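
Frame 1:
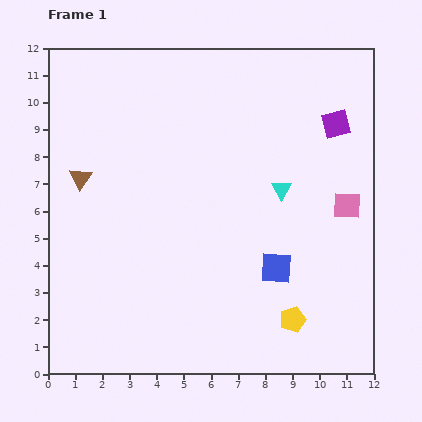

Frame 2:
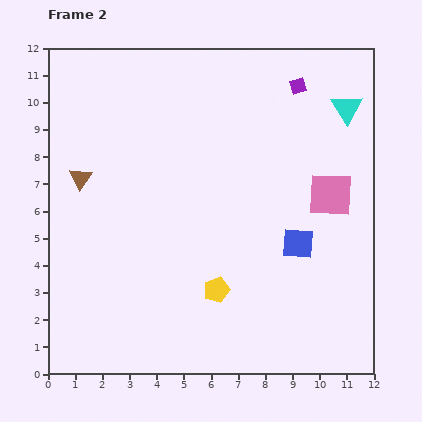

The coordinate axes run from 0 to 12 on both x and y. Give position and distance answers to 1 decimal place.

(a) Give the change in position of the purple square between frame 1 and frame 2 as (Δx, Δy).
(-1.4, 1.4)

The purple square was at (10.6, 9.2) in frame 1 and (9.2, 10.6) in frame 2.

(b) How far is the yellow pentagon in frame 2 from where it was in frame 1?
3.0

The yellow pentagon moved from (9.0, 2.0) to (6.2, 3.1), a distance of √(2.8² + 1.1²) ≈ 3.0.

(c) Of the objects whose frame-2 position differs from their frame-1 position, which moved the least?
the pink square

(moved 0.7)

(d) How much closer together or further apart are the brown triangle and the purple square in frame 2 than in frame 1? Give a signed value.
-0.9

Distance in frame 1: 9.6. Distance in frame 2: 8.7.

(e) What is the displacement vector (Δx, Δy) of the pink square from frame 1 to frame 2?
(-0.6, 0.4)

The pink square was at (11.0, 6.2) in frame 1 and (10.4, 6.6) in frame 2.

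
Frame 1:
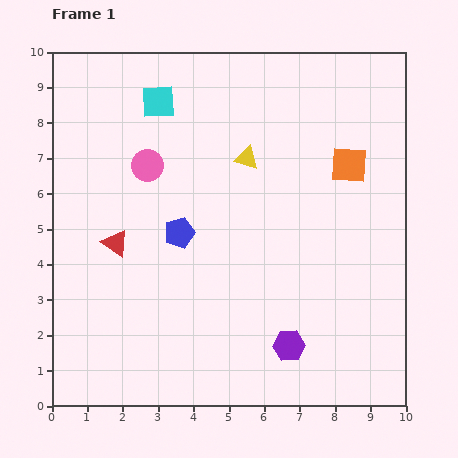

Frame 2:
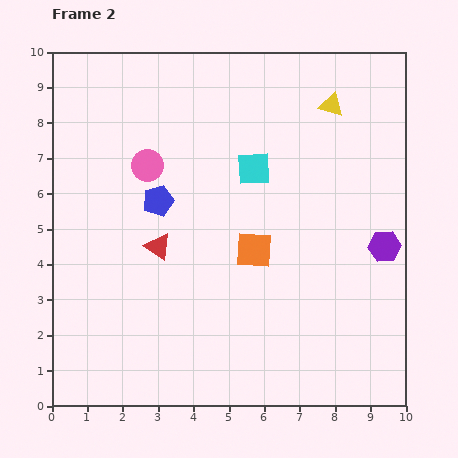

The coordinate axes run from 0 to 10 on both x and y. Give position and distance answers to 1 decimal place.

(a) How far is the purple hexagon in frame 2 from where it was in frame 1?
3.9

The purple hexagon moved from (6.7, 1.7) to (9.4, 4.5), a distance of √(2.7² + 2.8²) ≈ 3.9.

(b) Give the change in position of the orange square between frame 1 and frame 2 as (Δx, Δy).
(-2.7, -2.4)

The orange square was at (8.4, 6.8) in frame 1 and (5.7, 4.4) in frame 2.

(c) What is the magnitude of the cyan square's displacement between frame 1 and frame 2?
3.3

The cyan square moved from (3.0, 8.6) to (5.7, 6.7), a distance of √(2.7² + 1.9²) ≈ 3.3.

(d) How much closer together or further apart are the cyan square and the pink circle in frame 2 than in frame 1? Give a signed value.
+1.2

Distance in frame 1: 1.8. Distance in frame 2: 3.0.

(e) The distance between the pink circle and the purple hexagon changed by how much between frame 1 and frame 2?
+0.6

Distance in frame 1: 6.5. Distance in frame 2: 7.1.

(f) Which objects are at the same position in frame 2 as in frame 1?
the pink circle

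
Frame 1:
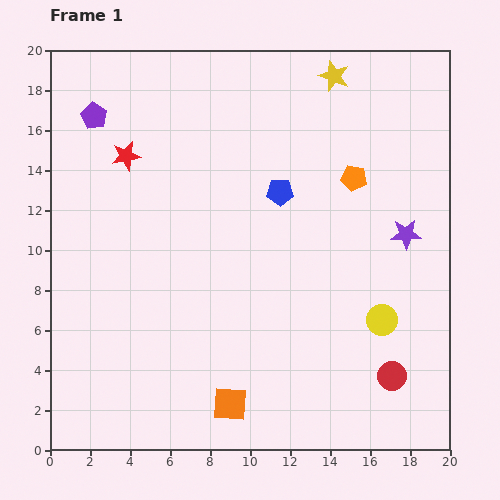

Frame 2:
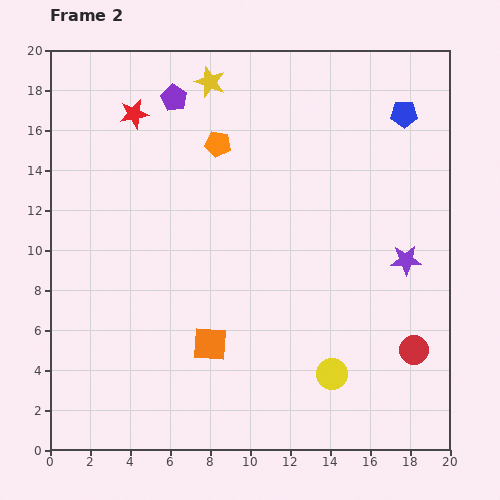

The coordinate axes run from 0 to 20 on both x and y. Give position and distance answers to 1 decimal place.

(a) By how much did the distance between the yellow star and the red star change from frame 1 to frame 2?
-7.0

Distance in frame 1: 11.1. Distance in frame 2: 4.1.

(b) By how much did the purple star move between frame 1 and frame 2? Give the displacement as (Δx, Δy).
(0.0, -1.3)

The purple star was at (17.8, 10.8) in frame 1 and (17.8, 9.5) in frame 2.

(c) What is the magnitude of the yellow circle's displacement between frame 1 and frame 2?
3.7

The yellow circle moved from (16.6, 6.5) to (14.1, 3.8), a distance of √(2.5² + 2.7²) ≈ 3.7.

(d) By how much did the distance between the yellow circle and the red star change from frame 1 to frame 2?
+1.1

Distance in frame 1: 15.2. Distance in frame 2: 16.3.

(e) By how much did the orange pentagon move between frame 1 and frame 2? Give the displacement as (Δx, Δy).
(-6.8, 1.7)

The orange pentagon was at (15.2, 13.6) in frame 1 and (8.4, 15.3) in frame 2.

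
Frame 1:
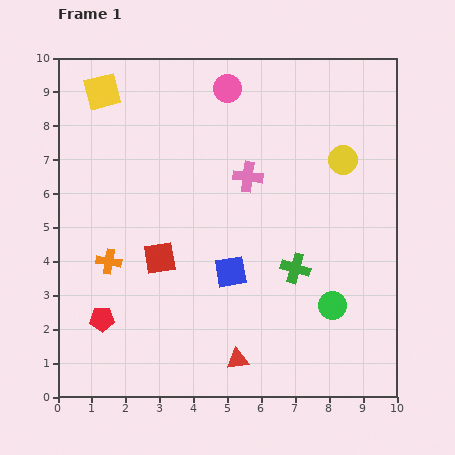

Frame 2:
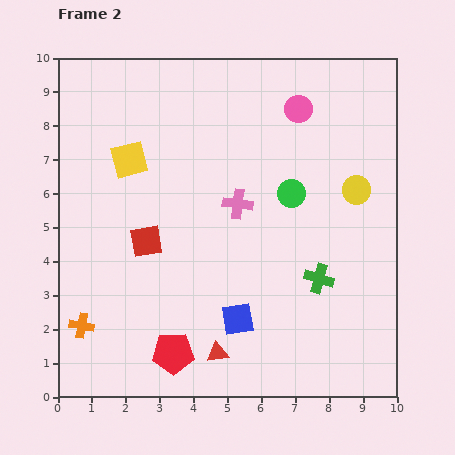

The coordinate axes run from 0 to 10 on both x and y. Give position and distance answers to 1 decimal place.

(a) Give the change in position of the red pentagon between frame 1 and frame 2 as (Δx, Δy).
(2.1, -1.0)

The red pentagon was at (1.3, 2.3) in frame 1 and (3.4, 1.3) in frame 2.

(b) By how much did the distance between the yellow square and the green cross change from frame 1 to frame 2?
-1.1

Distance in frame 1: 7.7. Distance in frame 2: 6.6.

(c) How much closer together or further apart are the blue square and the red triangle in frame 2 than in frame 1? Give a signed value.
-1.4

Distance in frame 1: 2.6. Distance in frame 2: 1.2.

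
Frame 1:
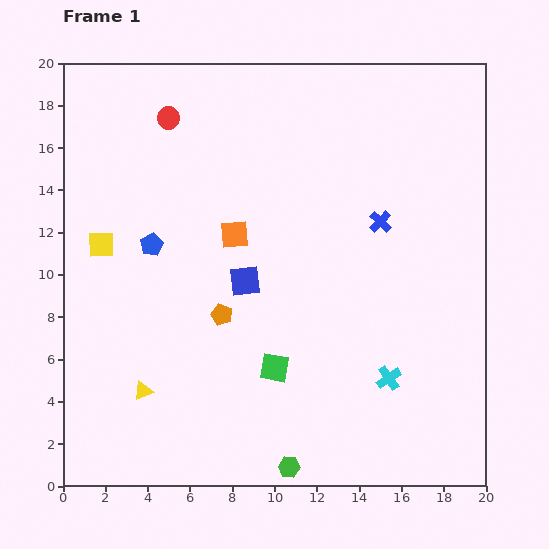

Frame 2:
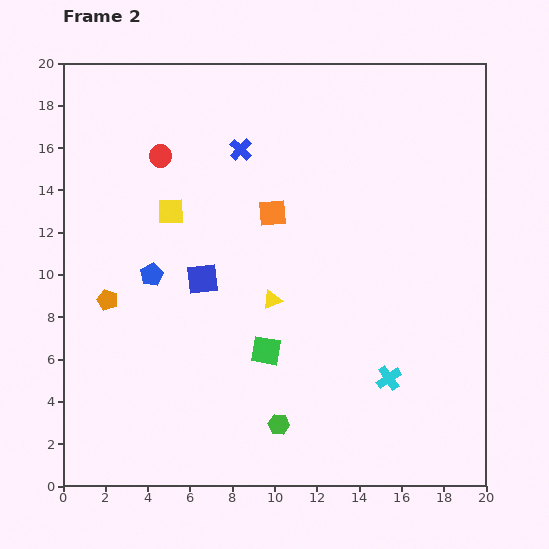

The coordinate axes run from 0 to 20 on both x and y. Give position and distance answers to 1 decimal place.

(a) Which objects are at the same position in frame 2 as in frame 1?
the cyan cross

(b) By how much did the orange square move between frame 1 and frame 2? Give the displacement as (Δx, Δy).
(1.8, 1.0)

The orange square was at (8.1, 11.9) in frame 1 and (9.9, 12.9) in frame 2.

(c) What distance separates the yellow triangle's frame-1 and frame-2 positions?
7.5

The yellow triangle moved from (3.8, 4.5) to (9.9, 8.8), a distance of √(6.1² + 4.3²) ≈ 7.5.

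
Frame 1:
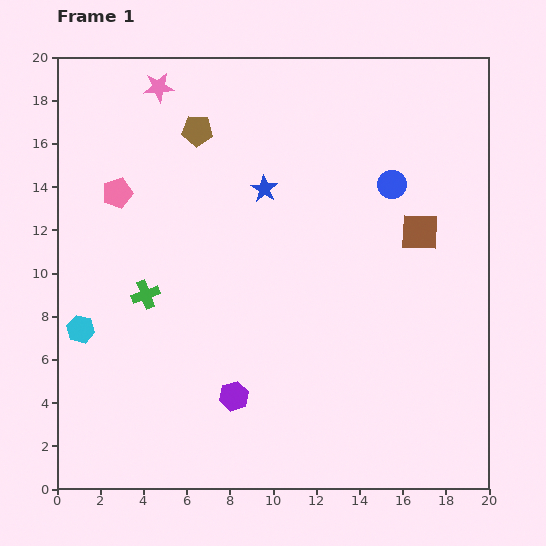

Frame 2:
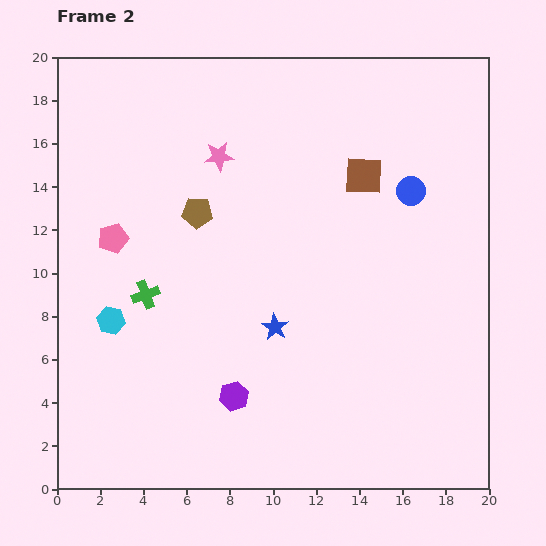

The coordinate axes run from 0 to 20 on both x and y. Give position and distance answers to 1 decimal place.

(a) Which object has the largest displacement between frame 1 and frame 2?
the blue star

(moved 6.4; next 4.3)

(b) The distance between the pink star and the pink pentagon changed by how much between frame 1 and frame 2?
+0.9

Distance in frame 1: 5.3. Distance in frame 2: 6.2.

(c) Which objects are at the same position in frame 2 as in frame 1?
the green cross, the purple hexagon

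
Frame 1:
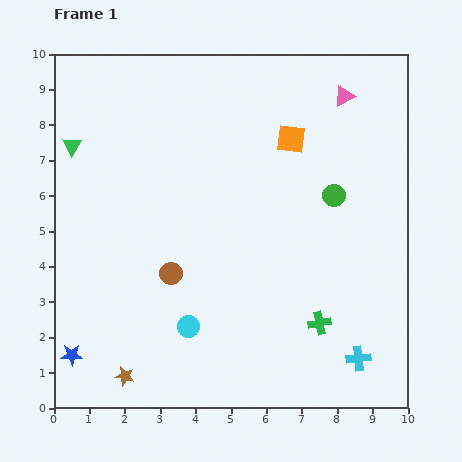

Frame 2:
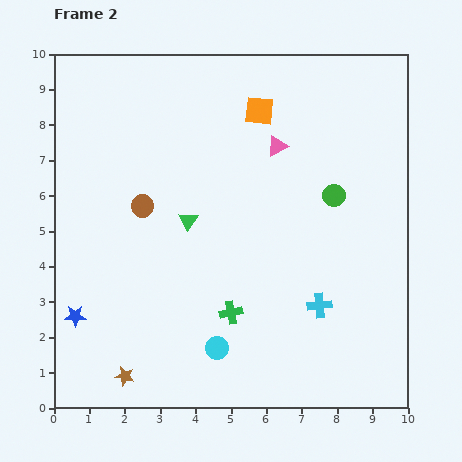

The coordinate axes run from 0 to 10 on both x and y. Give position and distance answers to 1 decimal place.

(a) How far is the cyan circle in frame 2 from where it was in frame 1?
1.0

The cyan circle moved from (3.8, 2.3) to (4.6, 1.7), a distance of √(0.8² + 0.6²) ≈ 1.0.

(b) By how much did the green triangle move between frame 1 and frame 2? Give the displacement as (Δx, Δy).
(3.3, -2.1)

The green triangle was at (0.5, 7.4) in frame 1 and (3.8, 5.3) in frame 2.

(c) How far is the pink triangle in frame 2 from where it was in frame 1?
2.4

The pink triangle moved from (8.2, 8.8) to (6.3, 7.4), a distance of √(1.9² + 1.4²) ≈ 2.4.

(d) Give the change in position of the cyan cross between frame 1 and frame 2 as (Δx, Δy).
(-1.1, 1.5)

The cyan cross was at (8.6, 1.4) in frame 1 and (7.5, 2.9) in frame 2.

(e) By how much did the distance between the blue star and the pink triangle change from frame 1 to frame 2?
-3.1

Distance in frame 1: 10.6. Distance in frame 2: 7.5.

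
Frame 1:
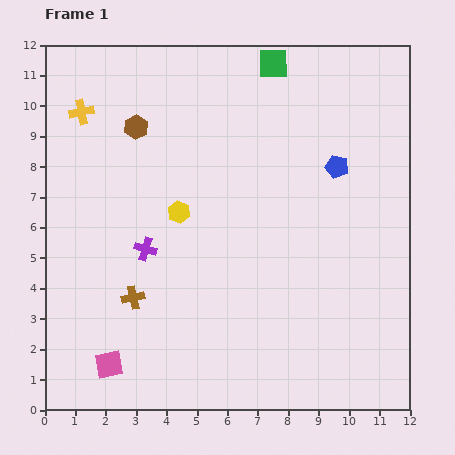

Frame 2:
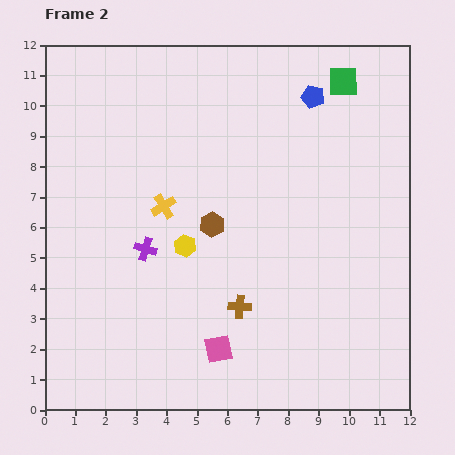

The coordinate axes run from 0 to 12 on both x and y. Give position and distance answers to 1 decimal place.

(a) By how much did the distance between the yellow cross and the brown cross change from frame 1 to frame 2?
-2.2

Distance in frame 1: 6.3. Distance in frame 2: 4.1.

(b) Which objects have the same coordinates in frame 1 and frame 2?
the purple cross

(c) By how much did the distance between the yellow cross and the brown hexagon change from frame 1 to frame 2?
-0.2

Distance in frame 1: 1.9. Distance in frame 2: 1.7.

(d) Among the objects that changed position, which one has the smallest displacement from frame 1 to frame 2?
the yellow hexagon

(moved 1.1)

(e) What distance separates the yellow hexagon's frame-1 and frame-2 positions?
1.1

The yellow hexagon moved from (4.4, 6.5) to (4.6, 5.4), a distance of √(0.2² + 1.1²) ≈ 1.1.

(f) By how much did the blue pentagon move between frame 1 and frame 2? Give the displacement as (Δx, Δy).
(-0.8, 2.3)

The blue pentagon was at (9.6, 8.0) in frame 1 and (8.8, 10.3) in frame 2.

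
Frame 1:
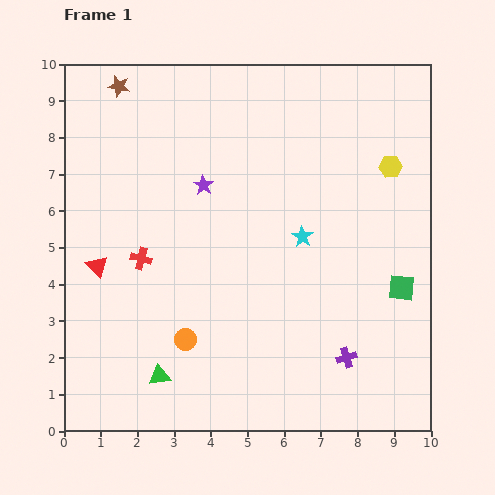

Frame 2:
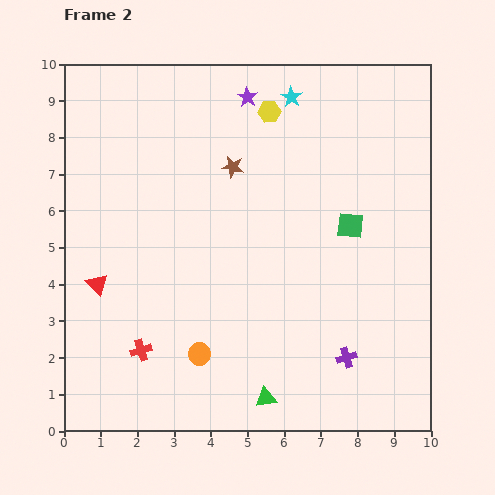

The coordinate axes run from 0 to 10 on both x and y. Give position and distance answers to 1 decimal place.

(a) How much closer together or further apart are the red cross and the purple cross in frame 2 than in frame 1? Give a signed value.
-0.6

Distance in frame 1: 6.2. Distance in frame 2: 5.6.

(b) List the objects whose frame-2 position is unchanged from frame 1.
the purple cross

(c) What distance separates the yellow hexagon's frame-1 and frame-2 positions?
3.6

The yellow hexagon moved from (8.9, 7.2) to (5.6, 8.7), a distance of √(3.3² + 1.5²) ≈ 3.6.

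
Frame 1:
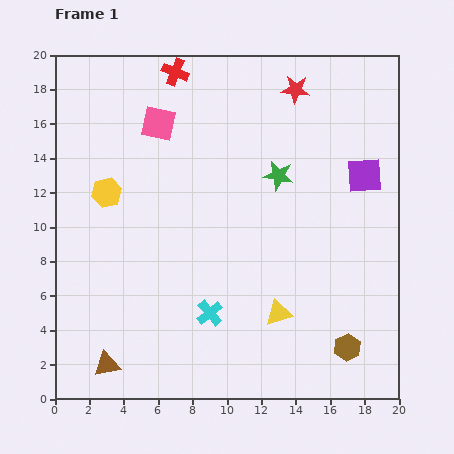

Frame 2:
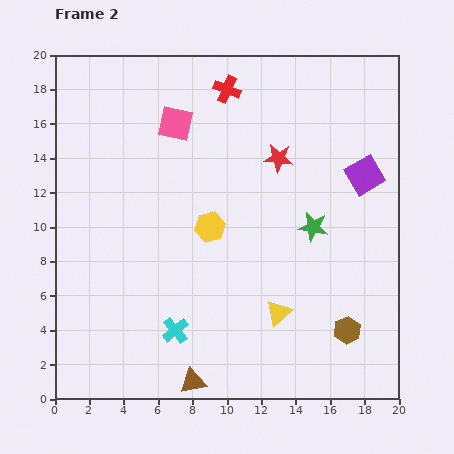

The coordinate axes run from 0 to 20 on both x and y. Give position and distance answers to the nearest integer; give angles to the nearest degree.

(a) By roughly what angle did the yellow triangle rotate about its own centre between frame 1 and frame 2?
26° counter-clockwise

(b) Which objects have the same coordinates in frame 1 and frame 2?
the yellow triangle, the purple square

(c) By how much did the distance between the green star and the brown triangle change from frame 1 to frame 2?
-4

Distance in frame 1: 15. Distance in frame 2: 11.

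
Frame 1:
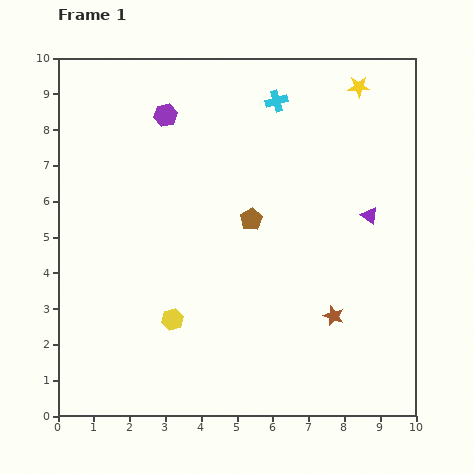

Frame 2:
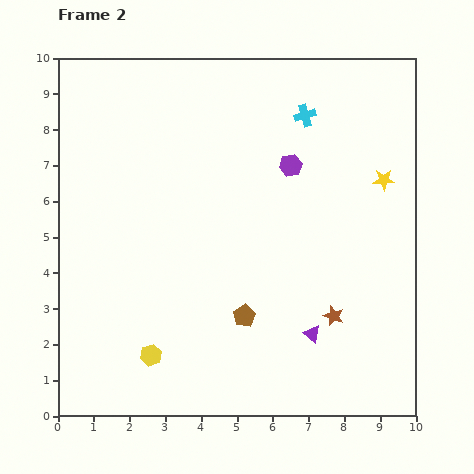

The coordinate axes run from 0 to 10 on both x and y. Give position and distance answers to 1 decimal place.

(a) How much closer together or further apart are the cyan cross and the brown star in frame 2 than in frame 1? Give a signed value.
-0.5

Distance in frame 1: 6.2. Distance in frame 2: 5.7.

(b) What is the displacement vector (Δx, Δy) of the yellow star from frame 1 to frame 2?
(0.7, -2.6)

The yellow star was at (8.4, 9.2) in frame 1 and (9.1, 6.6) in frame 2.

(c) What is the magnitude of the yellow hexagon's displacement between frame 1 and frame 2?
1.2

The yellow hexagon moved from (3.2, 2.7) to (2.6, 1.7), a distance of √(0.6² + 1.0²) ≈ 1.2.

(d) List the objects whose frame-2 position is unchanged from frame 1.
the brown star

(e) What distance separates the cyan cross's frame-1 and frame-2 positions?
0.9

The cyan cross moved from (6.1, 8.8) to (6.9, 8.4), a distance of √(0.8² + 0.4²) ≈ 0.9.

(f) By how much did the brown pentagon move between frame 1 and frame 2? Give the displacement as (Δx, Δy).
(-0.2, -2.7)

The brown pentagon was at (5.4, 5.5) in frame 1 and (5.2, 2.8) in frame 2.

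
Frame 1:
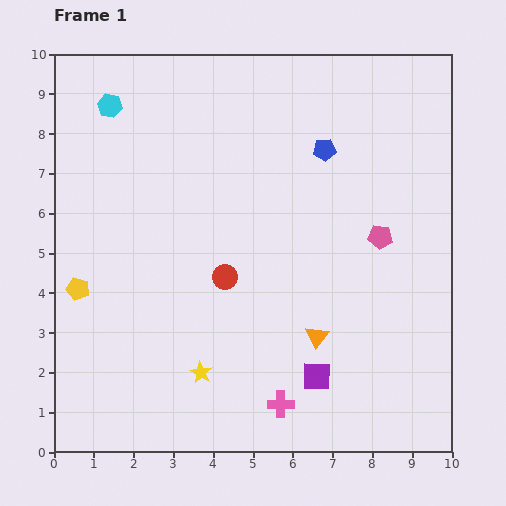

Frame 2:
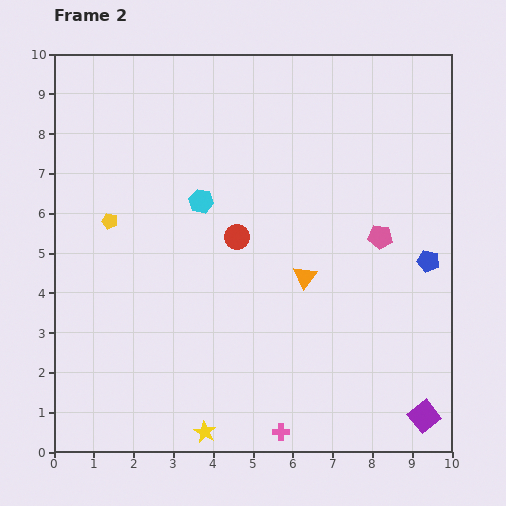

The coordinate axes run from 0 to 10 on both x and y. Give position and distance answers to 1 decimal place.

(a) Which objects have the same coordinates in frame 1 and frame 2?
the pink pentagon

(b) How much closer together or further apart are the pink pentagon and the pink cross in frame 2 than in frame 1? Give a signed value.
+0.6

Distance in frame 1: 4.9. Distance in frame 2: 5.5.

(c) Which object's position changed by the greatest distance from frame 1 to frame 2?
the blue pentagon

(moved 3.8; next 3.3)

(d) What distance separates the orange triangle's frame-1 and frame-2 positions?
1.5

The orange triangle moved from (6.6, 2.9) to (6.3, 4.4), a distance of √(0.3² + 1.5²) ≈ 1.5.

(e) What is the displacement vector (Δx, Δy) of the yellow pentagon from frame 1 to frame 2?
(0.8, 1.7)

The yellow pentagon was at (0.6, 4.1) in frame 1 and (1.4, 5.8) in frame 2.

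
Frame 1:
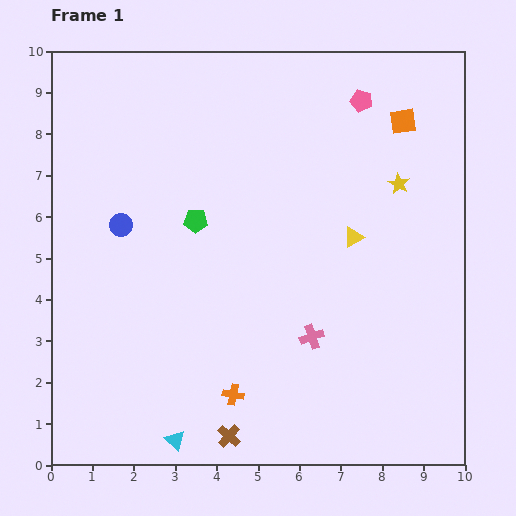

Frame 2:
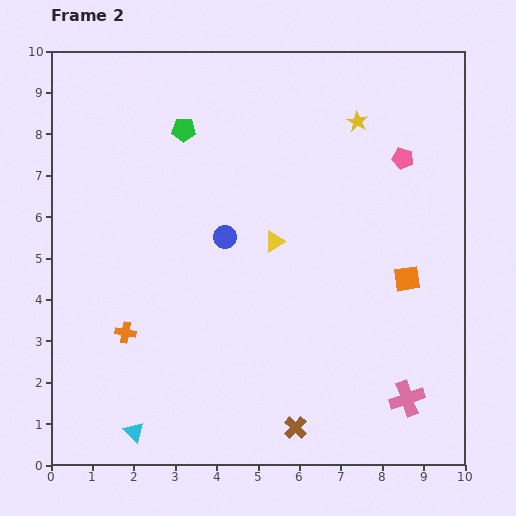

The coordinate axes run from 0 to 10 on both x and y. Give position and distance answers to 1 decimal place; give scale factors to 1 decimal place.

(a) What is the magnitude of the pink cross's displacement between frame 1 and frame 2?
2.7

The pink cross moved from (6.3, 3.1) to (8.6, 1.6), a distance of √(2.3² + 1.5²) ≈ 2.7.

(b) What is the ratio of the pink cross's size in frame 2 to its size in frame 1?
1.5×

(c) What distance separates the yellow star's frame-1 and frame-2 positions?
1.8

The yellow star moved from (8.4, 6.8) to (7.4, 8.3), a distance of √(1.0² + 1.5²) ≈ 1.8.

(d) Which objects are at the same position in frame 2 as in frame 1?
none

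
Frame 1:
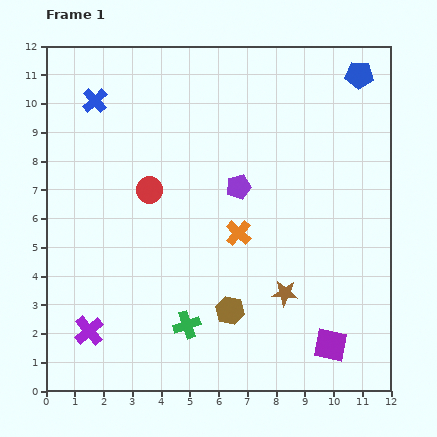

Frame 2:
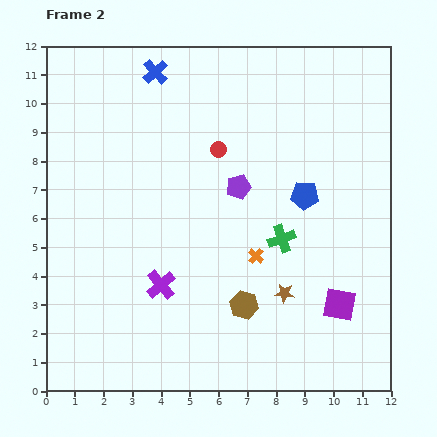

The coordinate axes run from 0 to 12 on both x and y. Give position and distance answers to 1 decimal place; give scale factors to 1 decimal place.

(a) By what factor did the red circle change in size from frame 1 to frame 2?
0.6×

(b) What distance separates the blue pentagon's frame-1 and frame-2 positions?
4.6

The blue pentagon moved from (10.9, 11.0) to (9.0, 6.8), a distance of √(1.9² + 4.2²) ≈ 4.6.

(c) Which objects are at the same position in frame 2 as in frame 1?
the brown star, the purple pentagon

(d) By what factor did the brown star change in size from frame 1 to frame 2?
0.8×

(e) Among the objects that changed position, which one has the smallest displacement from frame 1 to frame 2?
the brown hexagon

(moved 0.5)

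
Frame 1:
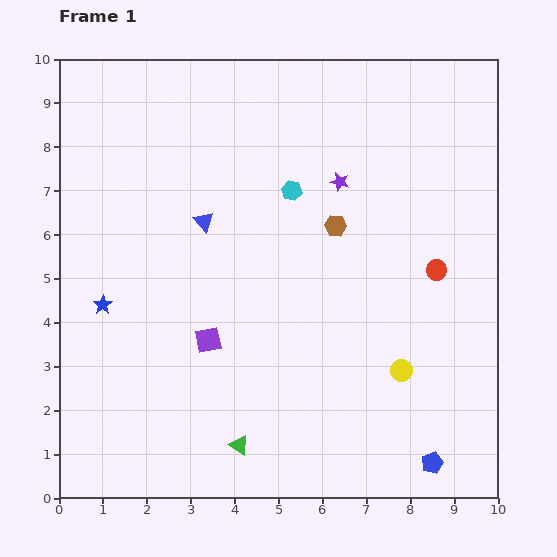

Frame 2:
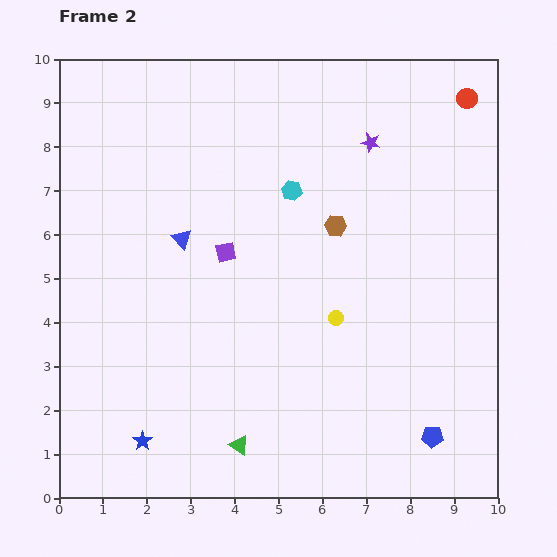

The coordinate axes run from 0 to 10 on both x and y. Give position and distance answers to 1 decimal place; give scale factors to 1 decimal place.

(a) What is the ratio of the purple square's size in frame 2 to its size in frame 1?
0.8×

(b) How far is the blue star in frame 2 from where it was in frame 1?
3.2

The blue star moved from (1.0, 4.4) to (1.9, 1.3), a distance of √(0.9² + 3.1²) ≈ 3.2.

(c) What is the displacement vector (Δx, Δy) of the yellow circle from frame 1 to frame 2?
(-1.5, 1.2)

The yellow circle was at (7.8, 2.9) in frame 1 and (6.3, 4.1) in frame 2.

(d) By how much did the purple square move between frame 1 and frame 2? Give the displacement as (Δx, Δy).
(0.4, 2.0)

The purple square was at (3.4, 3.6) in frame 1 and (3.8, 5.6) in frame 2.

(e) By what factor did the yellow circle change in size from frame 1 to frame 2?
0.7×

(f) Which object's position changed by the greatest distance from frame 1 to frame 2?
the red circle

(moved 4.0; next 3.2)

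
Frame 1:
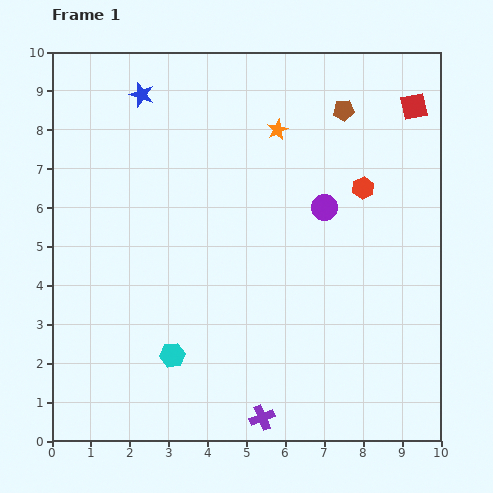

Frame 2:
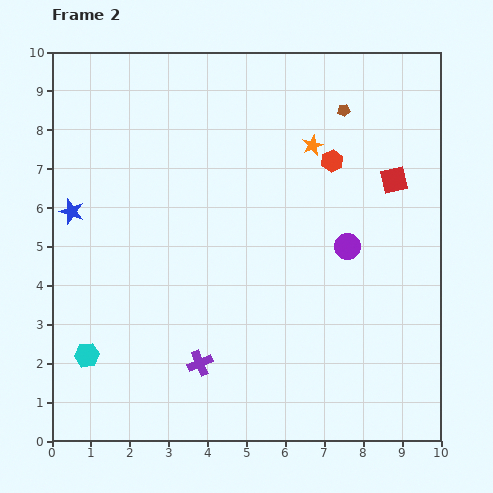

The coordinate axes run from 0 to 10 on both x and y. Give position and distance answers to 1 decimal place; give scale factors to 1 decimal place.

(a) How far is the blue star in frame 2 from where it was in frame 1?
3.5

The blue star moved from (2.3, 8.9) to (0.5, 5.9), a distance of √(1.8² + 3.0²) ≈ 3.5.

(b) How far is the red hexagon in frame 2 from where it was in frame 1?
1.1

The red hexagon moved from (8.0, 6.5) to (7.2, 7.2), a distance of √(0.8² + 0.7²) ≈ 1.1.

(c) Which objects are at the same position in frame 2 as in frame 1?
the brown pentagon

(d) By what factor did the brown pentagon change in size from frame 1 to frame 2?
0.6×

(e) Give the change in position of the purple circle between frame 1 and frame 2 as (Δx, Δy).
(0.6, -1.0)

The purple circle was at (7.0, 6.0) in frame 1 and (7.6, 5.0) in frame 2.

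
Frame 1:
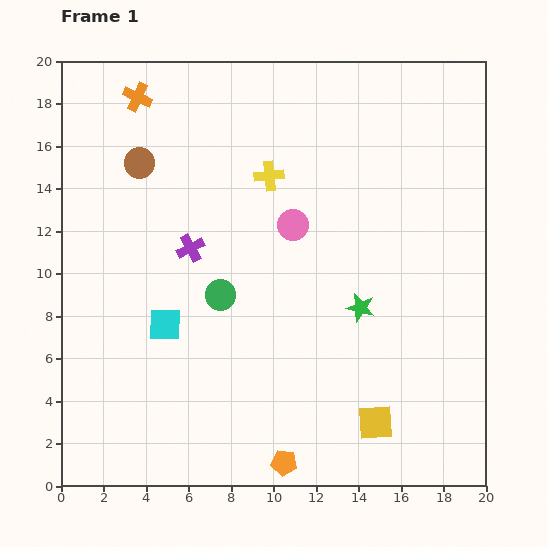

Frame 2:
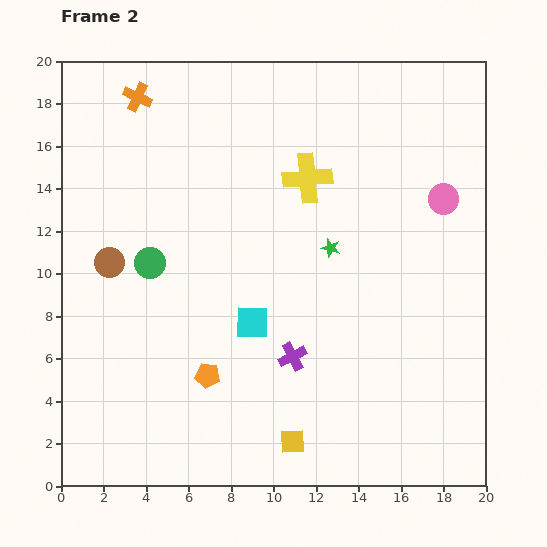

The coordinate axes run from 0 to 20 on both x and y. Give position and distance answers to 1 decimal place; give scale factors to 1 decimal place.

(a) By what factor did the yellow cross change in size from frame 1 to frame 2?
1.7×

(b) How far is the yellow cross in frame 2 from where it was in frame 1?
1.8

The yellow cross moved from (9.8, 14.6) to (11.6, 14.5), a distance of √(1.8² + 0.1²) ≈ 1.8.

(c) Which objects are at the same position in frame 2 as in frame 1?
the orange cross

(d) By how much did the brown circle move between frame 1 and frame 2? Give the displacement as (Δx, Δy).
(-1.4, -4.7)

The brown circle was at (3.7, 15.2) in frame 1 and (2.3, 10.5) in frame 2.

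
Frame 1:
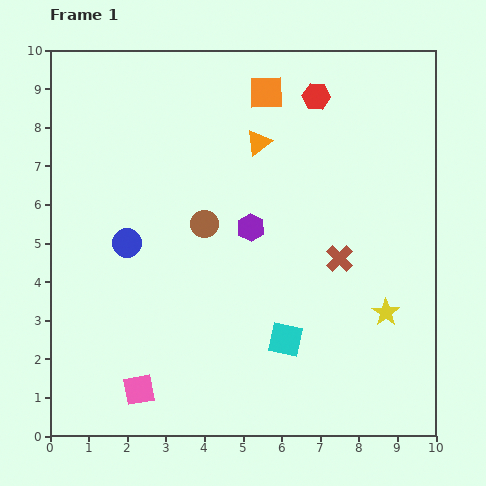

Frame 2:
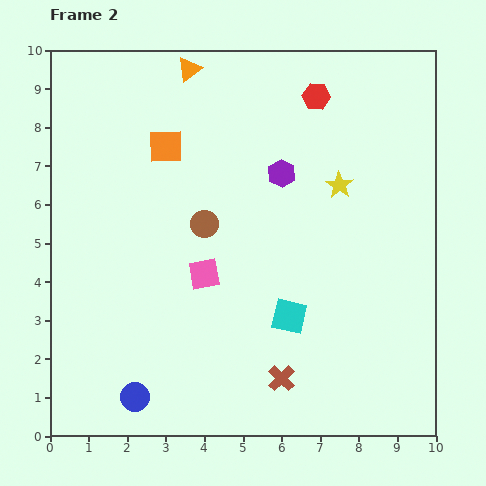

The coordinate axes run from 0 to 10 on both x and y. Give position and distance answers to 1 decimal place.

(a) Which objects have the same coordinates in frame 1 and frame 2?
the brown circle, the red hexagon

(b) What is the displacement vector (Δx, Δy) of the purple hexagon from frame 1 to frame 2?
(0.8, 1.4)

The purple hexagon was at (5.2, 5.4) in frame 1 and (6.0, 6.8) in frame 2.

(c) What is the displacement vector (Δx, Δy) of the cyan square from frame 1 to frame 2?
(0.1, 0.6)

The cyan square was at (6.1, 2.5) in frame 1 and (6.2, 3.1) in frame 2.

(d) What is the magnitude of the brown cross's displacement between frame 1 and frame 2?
3.4

The brown cross moved from (7.5, 4.6) to (6.0, 1.5), a distance of √(1.5² + 3.1²) ≈ 3.4.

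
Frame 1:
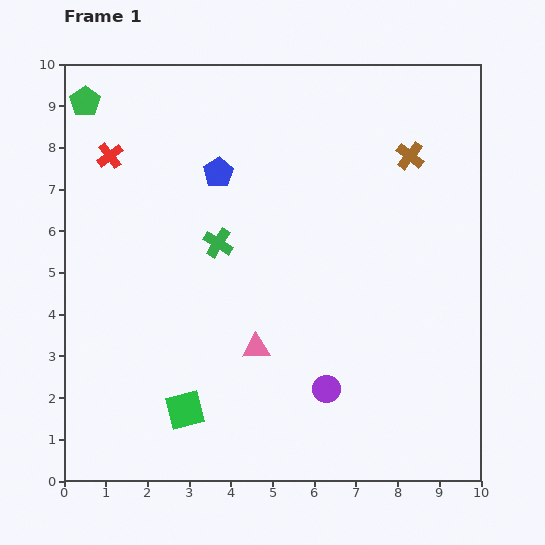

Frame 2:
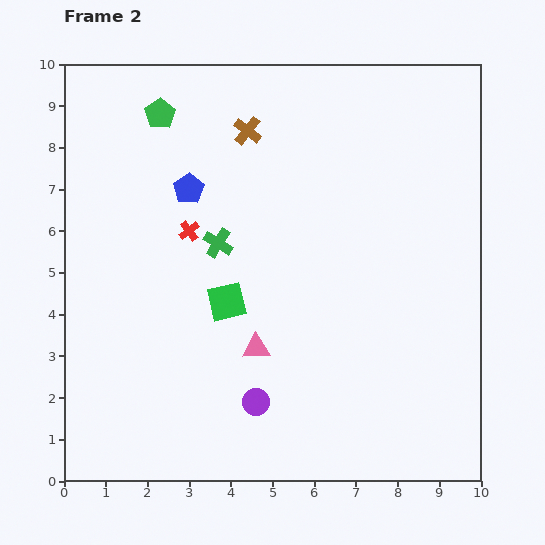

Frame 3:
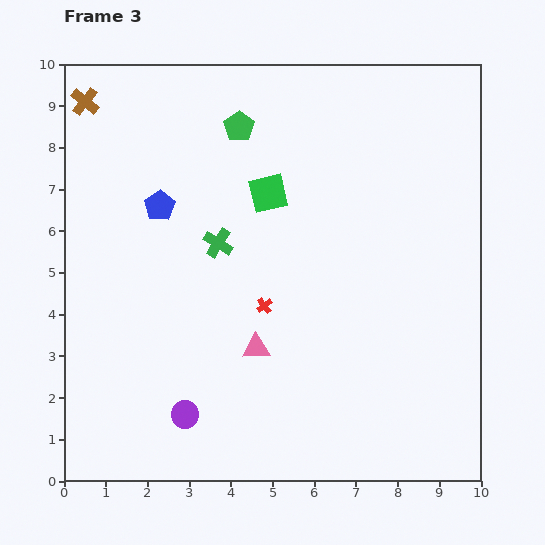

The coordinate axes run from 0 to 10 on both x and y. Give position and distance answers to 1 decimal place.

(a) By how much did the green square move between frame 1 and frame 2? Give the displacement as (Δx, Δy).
(1.0, 2.6)

The green square was at (2.9, 1.7) in frame 1 and (3.9, 4.3) in frame 2.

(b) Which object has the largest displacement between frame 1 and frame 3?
the brown cross

(moved 7.9; next 5.6)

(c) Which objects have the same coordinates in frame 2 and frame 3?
the green cross, the pink triangle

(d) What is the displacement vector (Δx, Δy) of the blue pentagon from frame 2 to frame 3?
(-0.7, -0.4)

The blue pentagon was at (3.0, 7.0) in frame 2 and (2.3, 6.6) in frame 3.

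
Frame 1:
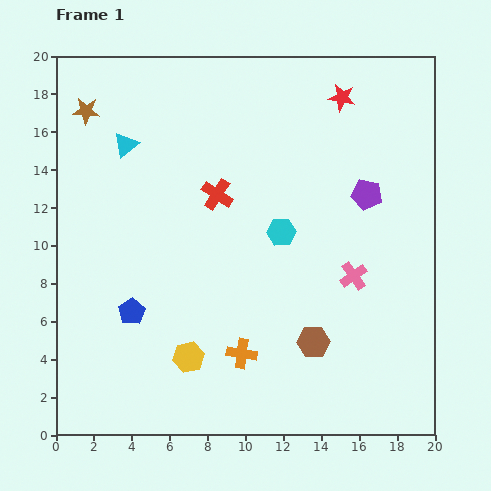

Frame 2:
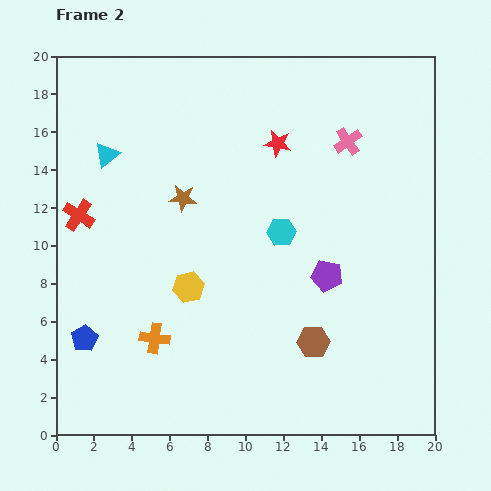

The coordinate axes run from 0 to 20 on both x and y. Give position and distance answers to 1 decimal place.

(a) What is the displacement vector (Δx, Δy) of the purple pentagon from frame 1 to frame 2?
(-2.1, -4.3)

The purple pentagon was at (16.4, 12.7) in frame 1 and (14.3, 8.4) in frame 2.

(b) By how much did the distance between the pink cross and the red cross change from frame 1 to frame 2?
+6.3

Distance in frame 1: 8.4. Distance in frame 2: 14.7.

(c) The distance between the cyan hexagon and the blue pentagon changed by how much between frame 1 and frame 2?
+2.9

Distance in frame 1: 8.9. Distance in frame 2: 11.8.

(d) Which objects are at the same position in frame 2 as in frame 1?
the cyan hexagon, the brown hexagon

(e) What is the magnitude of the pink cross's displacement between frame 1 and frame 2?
7.1

The pink cross moved from (15.7, 8.4) to (15.4, 15.5), a distance of √(0.3² + 7.1²) ≈ 7.1.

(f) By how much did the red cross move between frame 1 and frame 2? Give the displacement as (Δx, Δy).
(-7.3, -1.1)

The red cross was at (8.5, 12.7) in frame 1 and (1.2, 11.6) in frame 2.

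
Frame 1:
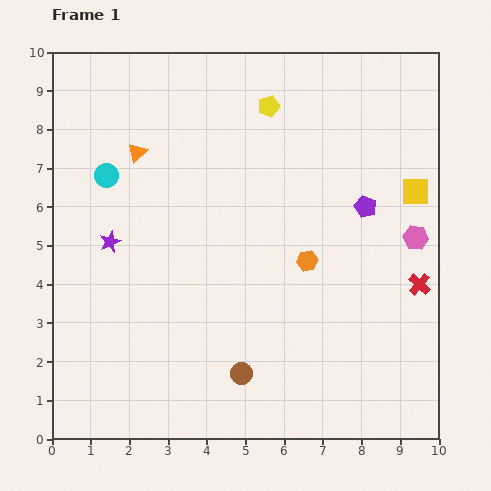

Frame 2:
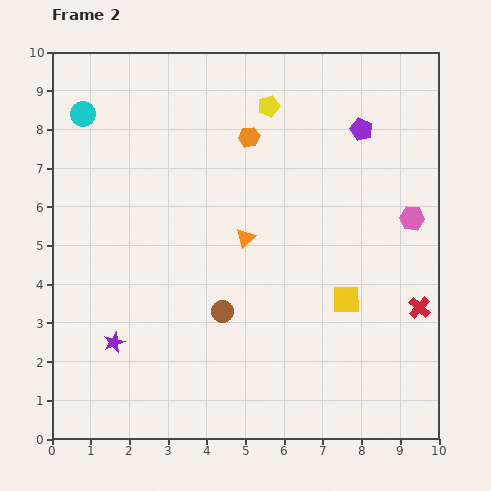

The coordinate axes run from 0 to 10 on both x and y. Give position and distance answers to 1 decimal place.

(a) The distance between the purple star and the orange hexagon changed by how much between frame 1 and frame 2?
+1.3

Distance in frame 1: 5.1. Distance in frame 2: 6.4.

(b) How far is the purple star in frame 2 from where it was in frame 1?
2.6

The purple star moved from (1.5, 5.1) to (1.6, 2.5), a distance of √(0.1² + 2.6²) ≈ 2.6.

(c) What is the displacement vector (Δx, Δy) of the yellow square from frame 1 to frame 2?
(-1.8, -2.8)

The yellow square was at (9.4, 6.4) in frame 1 and (7.6, 3.6) in frame 2.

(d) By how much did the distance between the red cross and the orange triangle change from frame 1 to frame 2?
-3.3

Distance in frame 1: 8.1. Distance in frame 2: 4.8.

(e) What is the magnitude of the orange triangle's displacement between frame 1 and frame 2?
3.6

The orange triangle moved from (2.2, 7.4) to (5.0, 5.2), a distance of √(2.8² + 2.2²) ≈ 3.6.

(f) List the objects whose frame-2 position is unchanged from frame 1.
the yellow pentagon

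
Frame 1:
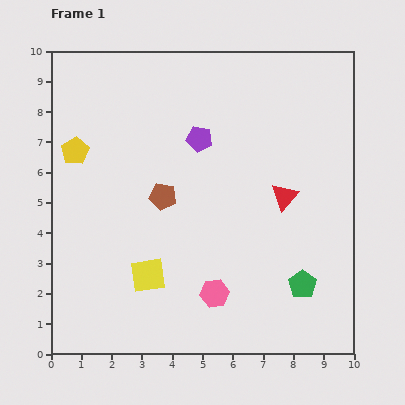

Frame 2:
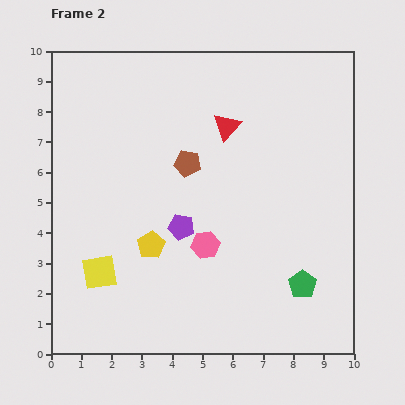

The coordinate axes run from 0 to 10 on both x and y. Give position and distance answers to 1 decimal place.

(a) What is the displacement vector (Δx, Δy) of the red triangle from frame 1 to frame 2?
(-1.9, 2.3)

The red triangle was at (7.7, 5.2) in frame 1 and (5.8, 7.5) in frame 2.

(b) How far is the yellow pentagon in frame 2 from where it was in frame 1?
4.0

The yellow pentagon moved from (0.8, 6.7) to (3.3, 3.6), a distance of √(2.5² + 3.1²) ≈ 4.0.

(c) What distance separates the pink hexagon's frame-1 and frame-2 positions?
1.6

The pink hexagon moved from (5.4, 2.0) to (5.1, 3.6), a distance of √(0.3² + 1.6²) ≈ 1.6.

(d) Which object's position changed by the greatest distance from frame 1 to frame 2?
the yellow pentagon

(moved 4.0; next 3.0)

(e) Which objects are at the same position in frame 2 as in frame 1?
the green pentagon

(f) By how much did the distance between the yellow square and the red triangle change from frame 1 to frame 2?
+1.2

Distance in frame 1: 5.2. Distance in frame 2: 6.4.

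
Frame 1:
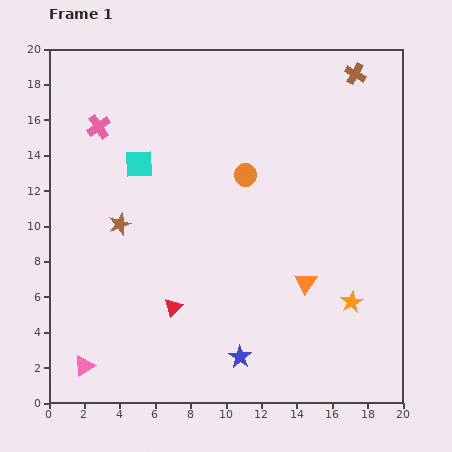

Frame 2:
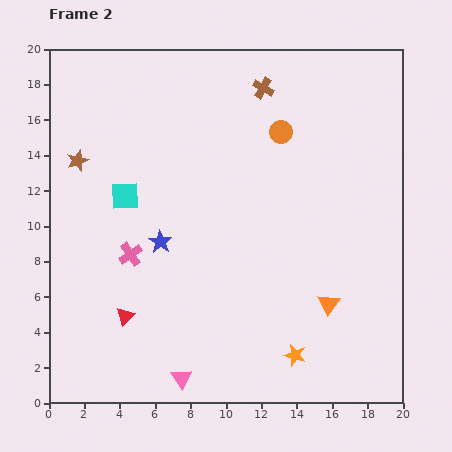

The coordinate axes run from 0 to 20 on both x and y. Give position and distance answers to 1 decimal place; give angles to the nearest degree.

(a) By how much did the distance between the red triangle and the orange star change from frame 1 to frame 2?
-0.3

Distance in frame 1: 10.1. Distance in frame 2: 9.8.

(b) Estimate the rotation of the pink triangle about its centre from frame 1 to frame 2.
31° counter-clockwise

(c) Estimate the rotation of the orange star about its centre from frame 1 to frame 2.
28° counter-clockwise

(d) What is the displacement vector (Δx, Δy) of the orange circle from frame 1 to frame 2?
(2.0, 2.4)

The orange circle was at (11.1, 12.9) in frame 1 and (13.1, 15.3) in frame 2.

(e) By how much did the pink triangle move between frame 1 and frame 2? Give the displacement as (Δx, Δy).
(5.5, -0.7)

The pink triangle was at (2.0, 2.1) in frame 1 and (7.5, 1.4) in frame 2.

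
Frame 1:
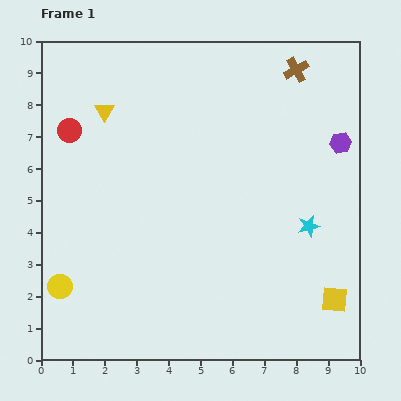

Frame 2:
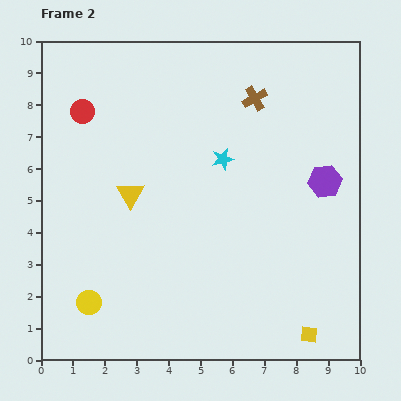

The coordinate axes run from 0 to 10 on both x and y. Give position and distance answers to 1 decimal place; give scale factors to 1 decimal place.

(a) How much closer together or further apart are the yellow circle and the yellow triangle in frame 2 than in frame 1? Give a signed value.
-2.1

Distance in frame 1: 5.7. Distance in frame 2: 3.6.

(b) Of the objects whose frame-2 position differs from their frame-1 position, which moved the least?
the red circle

(moved 0.7)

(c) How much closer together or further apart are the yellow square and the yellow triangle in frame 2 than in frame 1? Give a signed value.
-2.2

Distance in frame 1: 9.3. Distance in frame 2: 7.1.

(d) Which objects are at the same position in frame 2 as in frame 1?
none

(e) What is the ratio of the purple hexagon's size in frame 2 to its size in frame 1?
1.6×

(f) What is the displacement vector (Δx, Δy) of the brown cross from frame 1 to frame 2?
(-1.3, -0.9)

The brown cross was at (8.0, 9.1) in frame 1 and (6.7, 8.2) in frame 2.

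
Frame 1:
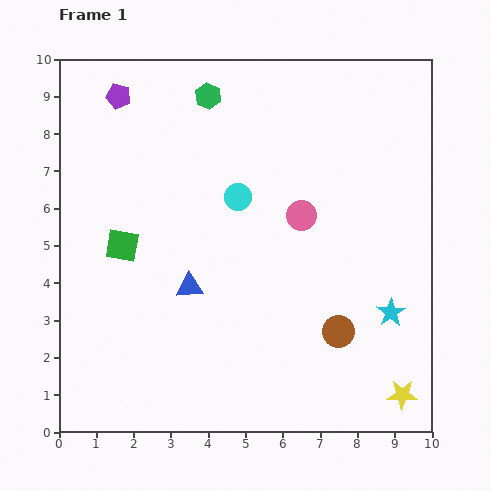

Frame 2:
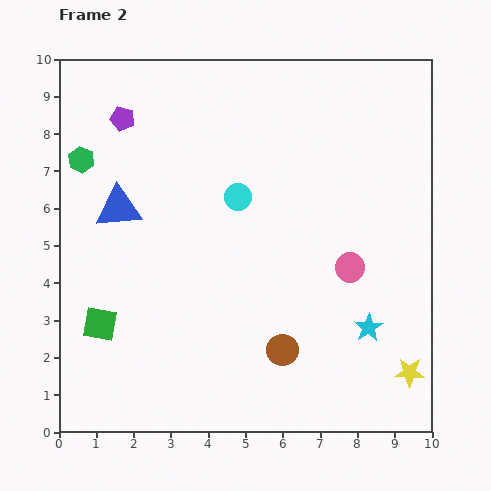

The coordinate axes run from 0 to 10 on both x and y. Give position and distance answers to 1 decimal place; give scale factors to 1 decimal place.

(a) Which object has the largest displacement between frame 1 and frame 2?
the green hexagon

(moved 3.8; next 2.8)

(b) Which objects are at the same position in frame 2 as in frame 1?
the cyan circle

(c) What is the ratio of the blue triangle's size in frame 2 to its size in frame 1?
1.7×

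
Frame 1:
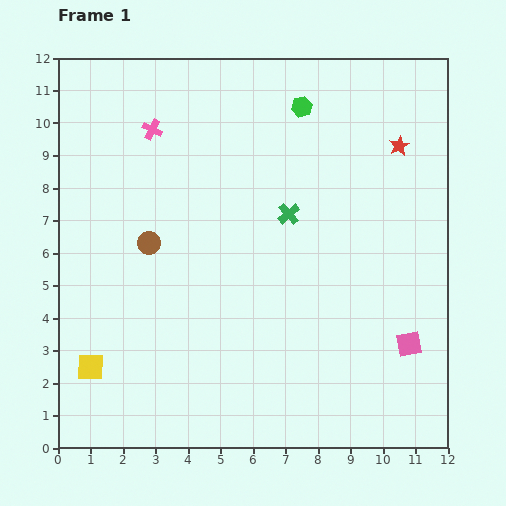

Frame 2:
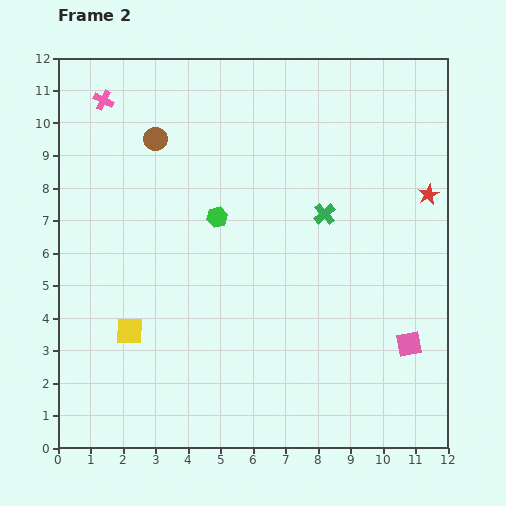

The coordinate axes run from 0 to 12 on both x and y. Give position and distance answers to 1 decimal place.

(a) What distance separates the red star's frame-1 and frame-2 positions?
1.7

The red star moved from (10.5, 9.3) to (11.4, 7.8), a distance of √(0.9² + 1.5²) ≈ 1.7.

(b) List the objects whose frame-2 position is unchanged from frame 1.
the pink square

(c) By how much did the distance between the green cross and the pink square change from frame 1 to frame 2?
-0.6

Distance in frame 1: 5.4. Distance in frame 2: 4.8.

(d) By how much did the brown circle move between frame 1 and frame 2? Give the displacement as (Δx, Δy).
(0.2, 3.2)

The brown circle was at (2.8, 6.3) in frame 1 and (3.0, 9.5) in frame 2.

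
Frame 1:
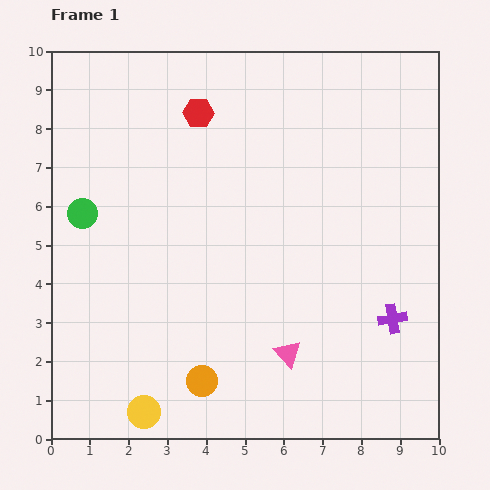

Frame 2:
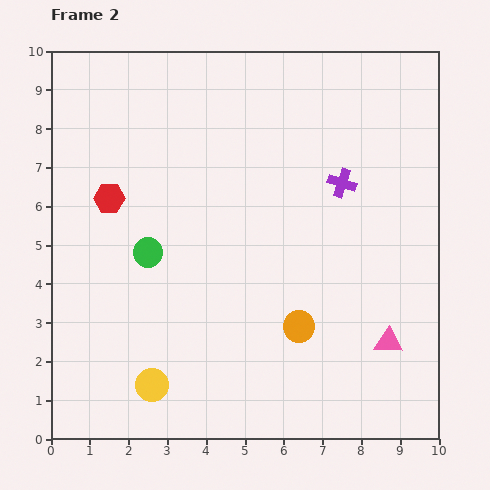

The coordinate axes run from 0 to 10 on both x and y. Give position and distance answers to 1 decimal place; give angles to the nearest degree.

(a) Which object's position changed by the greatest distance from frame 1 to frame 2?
the purple cross

(moved 3.7; next 3.2)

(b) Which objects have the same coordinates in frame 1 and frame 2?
none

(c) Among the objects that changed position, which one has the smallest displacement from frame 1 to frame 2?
the yellow circle

(moved 0.7)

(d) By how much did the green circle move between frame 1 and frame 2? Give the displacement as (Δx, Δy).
(1.7, -1.0)

The green circle was at (0.8, 5.8) in frame 1 and (2.5, 4.8) in frame 2.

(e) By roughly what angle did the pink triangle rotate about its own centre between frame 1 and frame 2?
46° counter-clockwise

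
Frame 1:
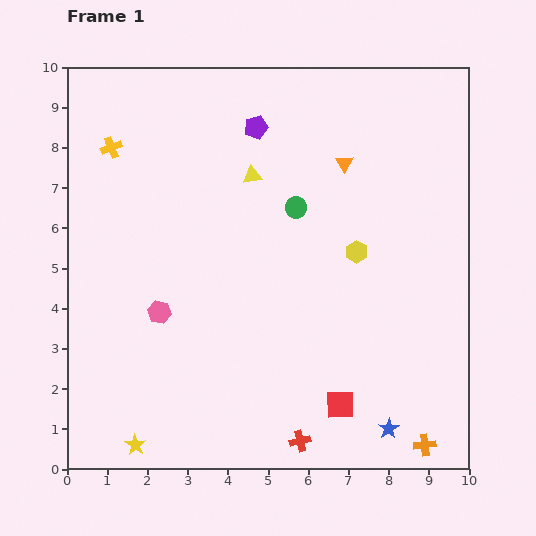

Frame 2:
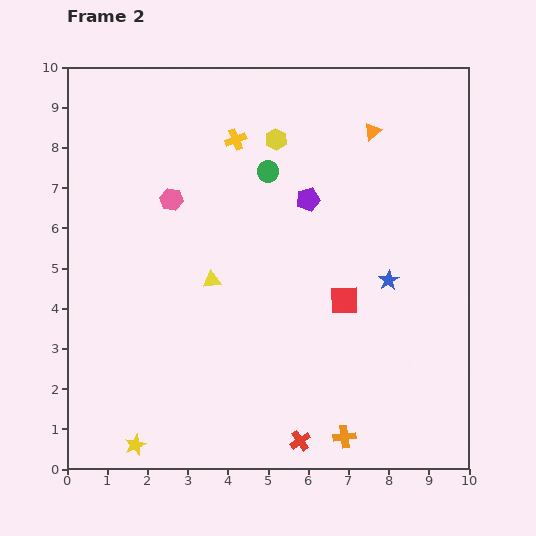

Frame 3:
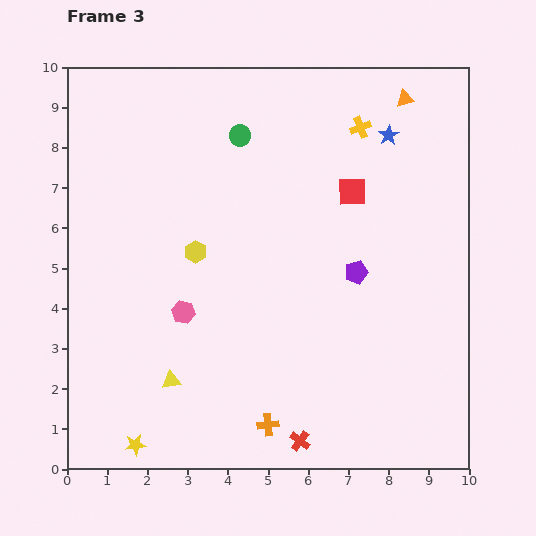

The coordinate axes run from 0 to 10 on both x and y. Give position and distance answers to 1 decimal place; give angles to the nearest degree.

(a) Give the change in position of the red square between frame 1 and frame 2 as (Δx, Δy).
(0.1, 2.6)

The red square was at (6.8, 1.6) in frame 1 and (6.9, 4.2) in frame 2.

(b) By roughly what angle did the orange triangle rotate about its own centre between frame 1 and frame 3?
47° clockwise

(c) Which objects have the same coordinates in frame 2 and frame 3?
the yellow star, the red cross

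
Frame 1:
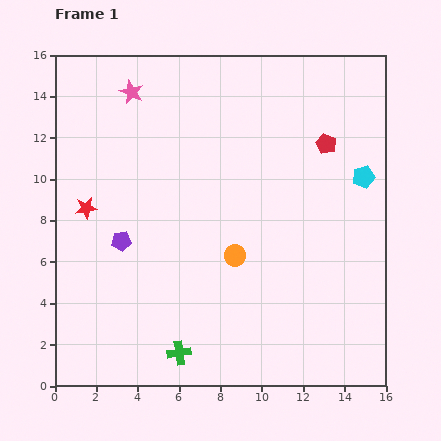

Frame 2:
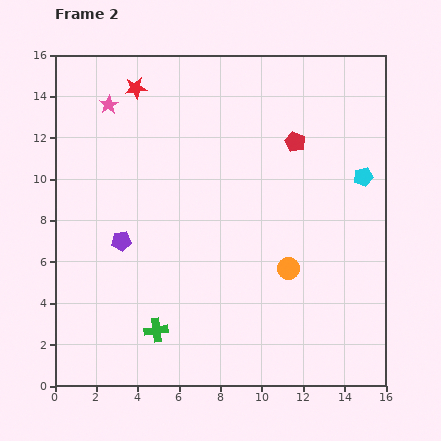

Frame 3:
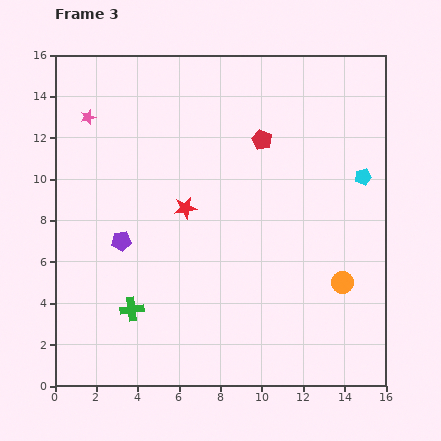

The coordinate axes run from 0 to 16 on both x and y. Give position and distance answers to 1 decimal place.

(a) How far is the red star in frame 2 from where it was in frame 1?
6.3

The red star moved from (1.5, 8.6) to (3.9, 14.4), a distance of √(2.4² + 5.8²) ≈ 6.3.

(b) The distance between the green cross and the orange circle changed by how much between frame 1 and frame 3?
+4.9

Distance in frame 1: 5.4. Distance in frame 3: 10.3.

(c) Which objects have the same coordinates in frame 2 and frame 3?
the purple pentagon, the cyan pentagon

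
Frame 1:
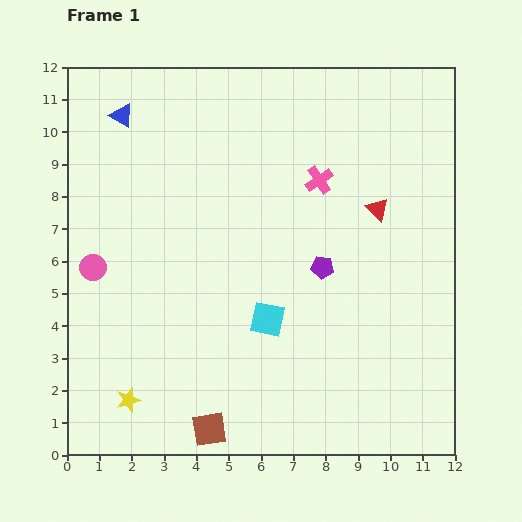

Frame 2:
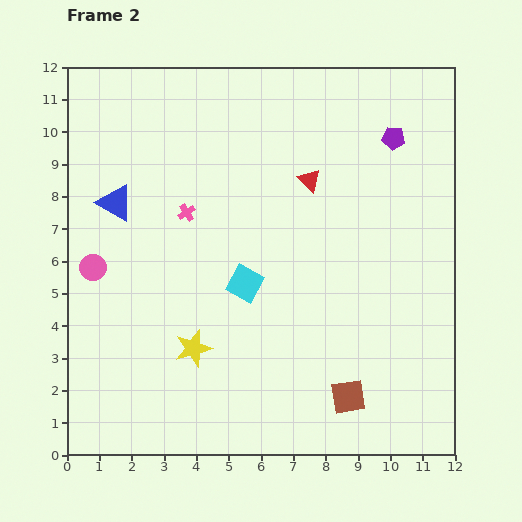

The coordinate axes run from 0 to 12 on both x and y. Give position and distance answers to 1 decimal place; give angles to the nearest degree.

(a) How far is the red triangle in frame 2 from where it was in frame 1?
2.3

The red triangle moved from (9.6, 7.6) to (7.5, 8.5), a distance of √(2.1² + 0.9²) ≈ 2.3.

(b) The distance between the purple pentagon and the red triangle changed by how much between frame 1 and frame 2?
+0.4

Distance in frame 1: 2.5. Distance in frame 2: 2.9.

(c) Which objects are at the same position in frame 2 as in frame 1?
the pink circle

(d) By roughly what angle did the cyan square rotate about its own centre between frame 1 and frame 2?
18° clockwise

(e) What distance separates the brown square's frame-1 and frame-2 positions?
4.4

The brown square moved from (4.4, 0.8) to (8.7, 1.8), a distance of √(4.3² + 1.0²) ≈ 4.4.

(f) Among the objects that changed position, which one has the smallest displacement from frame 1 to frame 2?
the cyan square

(moved 1.3)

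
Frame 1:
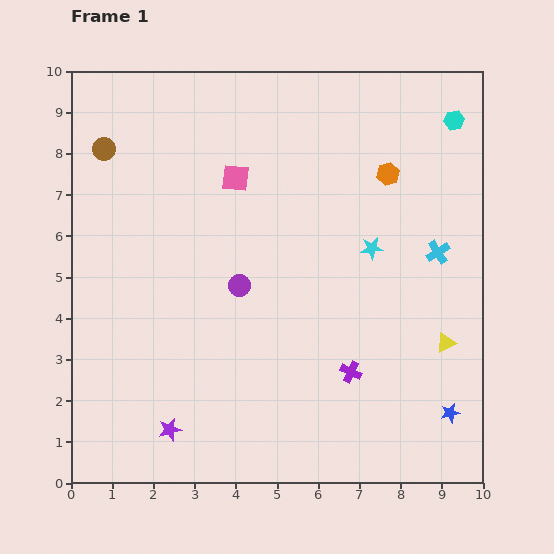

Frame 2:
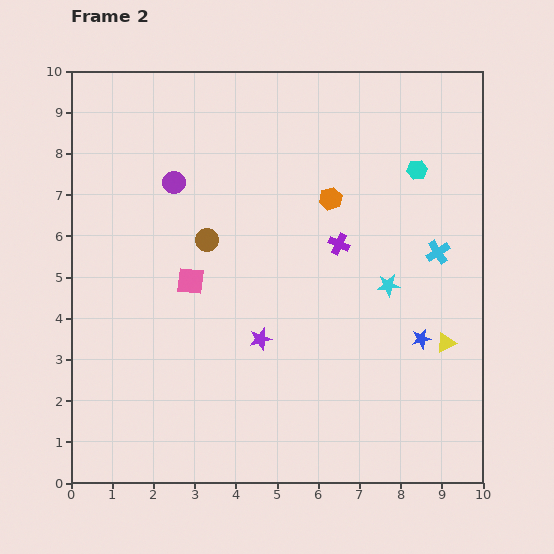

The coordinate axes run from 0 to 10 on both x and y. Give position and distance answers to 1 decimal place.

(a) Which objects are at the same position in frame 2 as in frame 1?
the yellow triangle, the cyan cross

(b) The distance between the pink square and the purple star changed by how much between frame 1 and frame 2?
-4.1

Distance in frame 1: 6.3. Distance in frame 2: 2.2.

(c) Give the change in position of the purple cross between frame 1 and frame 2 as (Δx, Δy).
(-0.3, 3.1)

The purple cross was at (6.8, 2.7) in frame 1 and (6.5, 5.8) in frame 2.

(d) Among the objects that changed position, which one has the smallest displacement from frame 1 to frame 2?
the cyan star

(moved 1.0)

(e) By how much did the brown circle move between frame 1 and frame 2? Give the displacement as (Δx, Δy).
(2.5, -2.2)

The brown circle was at (0.8, 8.1) in frame 1 and (3.3, 5.9) in frame 2.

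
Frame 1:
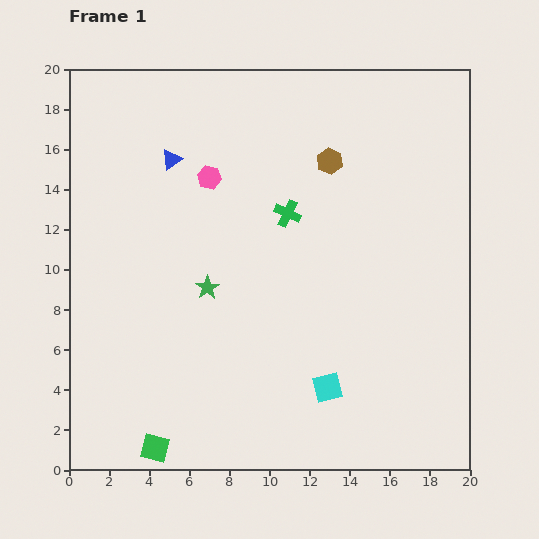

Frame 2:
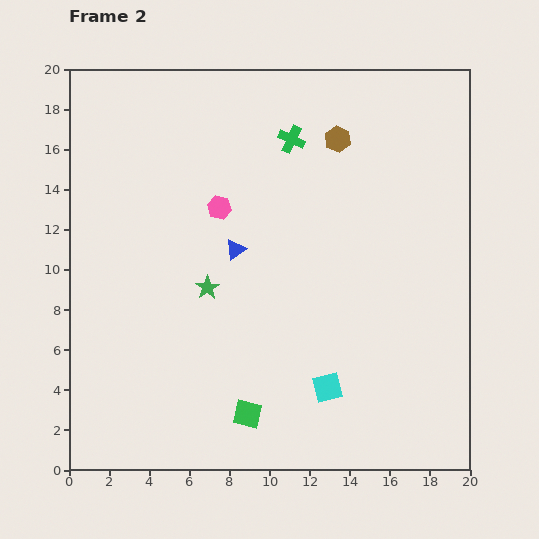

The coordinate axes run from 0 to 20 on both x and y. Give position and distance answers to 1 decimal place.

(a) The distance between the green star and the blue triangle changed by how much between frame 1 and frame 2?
-4.2

Distance in frame 1: 6.6. Distance in frame 2: 2.4.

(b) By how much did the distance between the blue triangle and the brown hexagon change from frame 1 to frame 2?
-0.4

Distance in frame 1: 7.9. Distance in frame 2: 7.5.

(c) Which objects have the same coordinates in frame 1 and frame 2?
the cyan square, the green star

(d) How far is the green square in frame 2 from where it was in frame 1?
4.9

The green square moved from (4.3, 1.1) to (8.9, 2.8), a distance of √(4.6² + 1.7²) ≈ 4.9.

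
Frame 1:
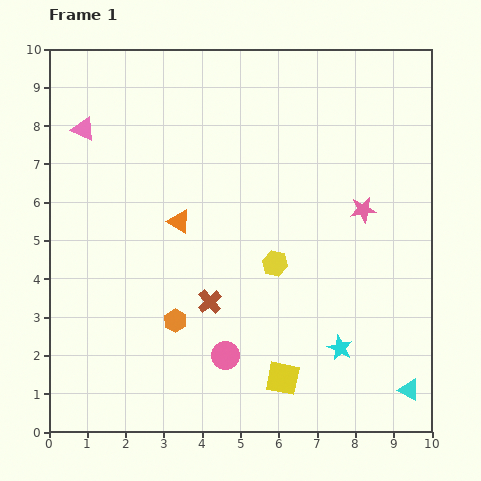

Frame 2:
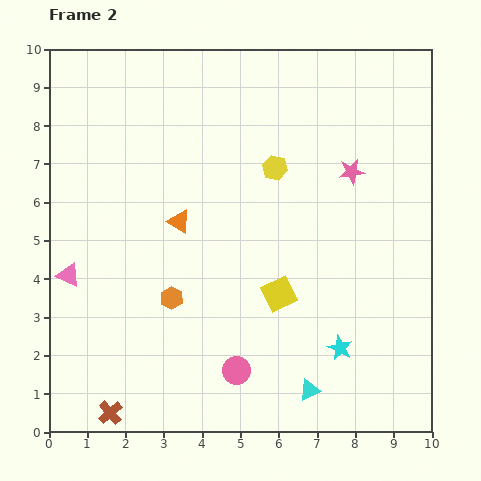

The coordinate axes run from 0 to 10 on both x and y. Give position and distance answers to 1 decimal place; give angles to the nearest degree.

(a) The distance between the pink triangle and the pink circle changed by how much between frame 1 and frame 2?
-1.9

Distance in frame 1: 7.0. Distance in frame 2: 5.1.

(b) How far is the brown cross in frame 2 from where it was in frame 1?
3.9

The brown cross moved from (4.2, 3.4) to (1.6, 0.5), a distance of √(2.6² + 2.9²) ≈ 3.9.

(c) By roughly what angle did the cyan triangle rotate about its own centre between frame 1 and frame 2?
54° counter-clockwise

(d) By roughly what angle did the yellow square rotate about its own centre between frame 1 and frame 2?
37° counter-clockwise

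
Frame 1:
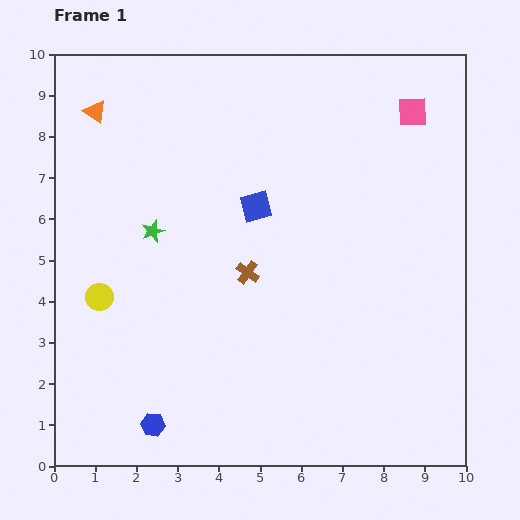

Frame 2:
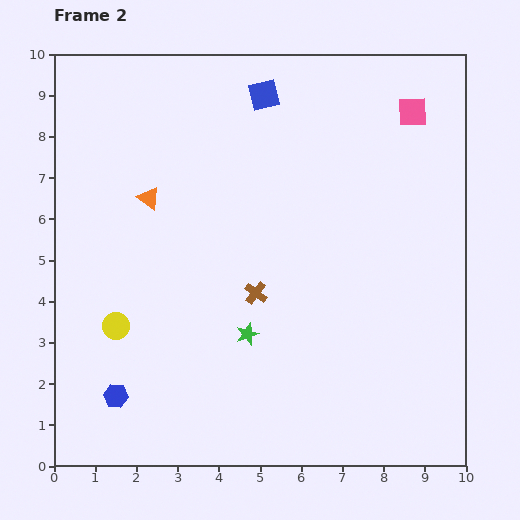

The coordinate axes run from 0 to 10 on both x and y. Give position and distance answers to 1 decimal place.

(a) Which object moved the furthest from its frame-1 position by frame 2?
the green star

(moved 3.4; next 2.7)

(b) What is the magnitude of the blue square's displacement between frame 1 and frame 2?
2.7

The blue square moved from (4.9, 6.3) to (5.1, 9.0), a distance of √(0.2² + 2.7²) ≈ 2.7.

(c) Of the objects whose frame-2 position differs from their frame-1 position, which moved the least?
the brown cross

(moved 0.5)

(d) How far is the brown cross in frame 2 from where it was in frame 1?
0.5

The brown cross moved from (4.7, 4.7) to (4.9, 4.2), a distance of √(0.2² + 0.5²) ≈ 0.5.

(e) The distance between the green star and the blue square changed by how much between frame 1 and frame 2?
+3.2

Distance in frame 1: 2.6. Distance in frame 2: 5.8.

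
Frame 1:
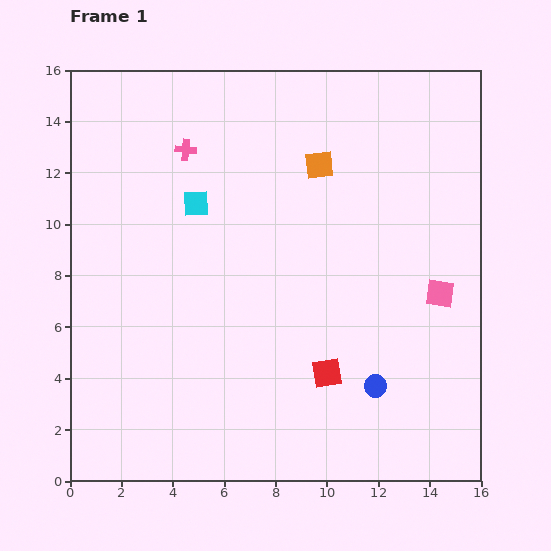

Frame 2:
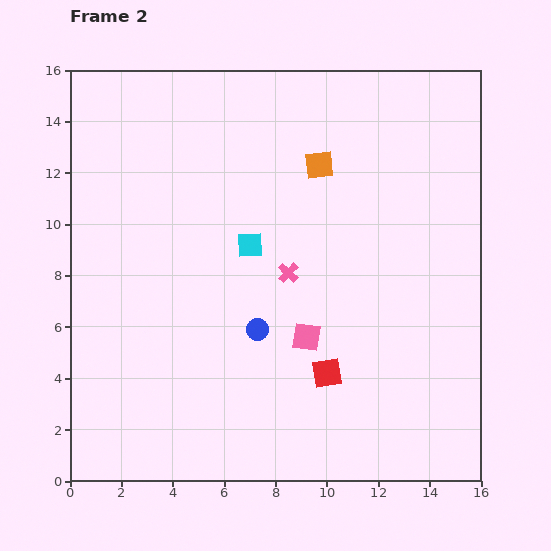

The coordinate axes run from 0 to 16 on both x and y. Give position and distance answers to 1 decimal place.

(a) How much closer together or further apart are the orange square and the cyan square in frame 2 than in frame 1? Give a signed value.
-0.9

Distance in frame 1: 5.0. Distance in frame 2: 4.1.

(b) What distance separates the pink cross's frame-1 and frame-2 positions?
6.2

The pink cross moved from (4.5, 12.9) to (8.5, 8.1), a distance of √(4.0² + 4.8²) ≈ 6.2.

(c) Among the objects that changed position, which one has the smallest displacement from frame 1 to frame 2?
the cyan square

(moved 2.6)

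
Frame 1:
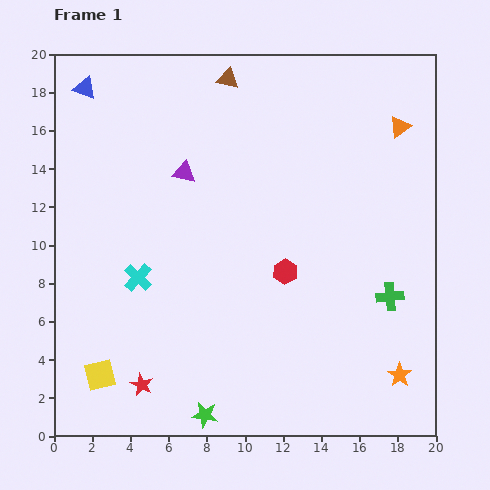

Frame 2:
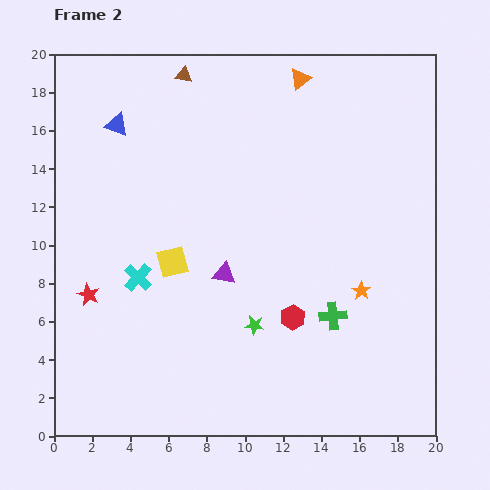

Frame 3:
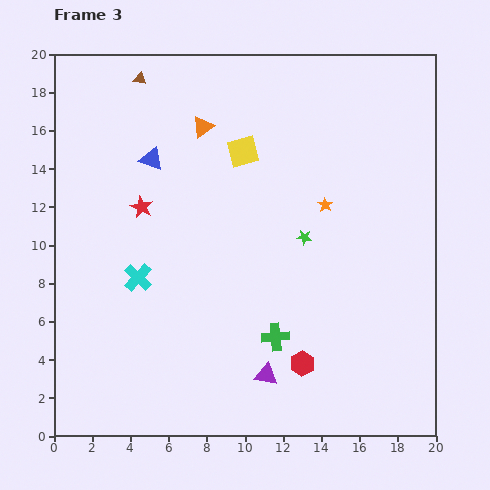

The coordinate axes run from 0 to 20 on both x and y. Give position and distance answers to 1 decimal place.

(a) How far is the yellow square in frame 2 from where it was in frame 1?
7.0

The yellow square moved from (2.4, 3.2) to (6.2, 9.1), a distance of √(3.8² + 5.9²) ≈ 7.0.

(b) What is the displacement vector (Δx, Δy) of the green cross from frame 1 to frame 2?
(-3.0, -1.0)

The green cross was at (17.6, 7.3) in frame 1 and (14.6, 6.3) in frame 2.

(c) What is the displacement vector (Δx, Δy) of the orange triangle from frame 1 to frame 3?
(-10.3, 0.0)

The orange triangle was at (18.1, 16.2) in frame 1 and (7.8, 16.2) in frame 3.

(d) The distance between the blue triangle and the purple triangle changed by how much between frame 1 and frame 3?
+6.0

Distance in frame 1: 6.8. Distance in frame 3: 12.8.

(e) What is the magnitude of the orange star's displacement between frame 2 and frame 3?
4.9

The orange star moved from (16.1, 7.6) to (14.2, 12.1), a distance of √(1.9² + 4.5²) ≈ 4.9.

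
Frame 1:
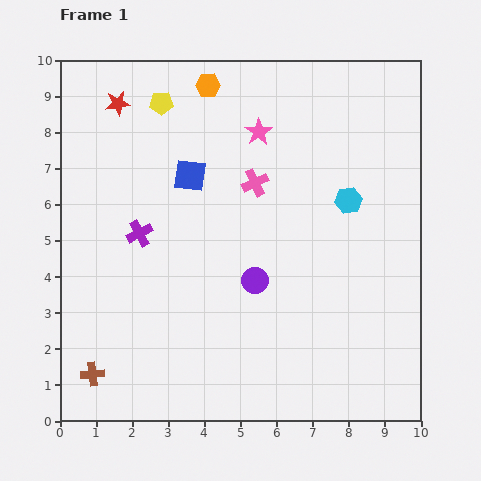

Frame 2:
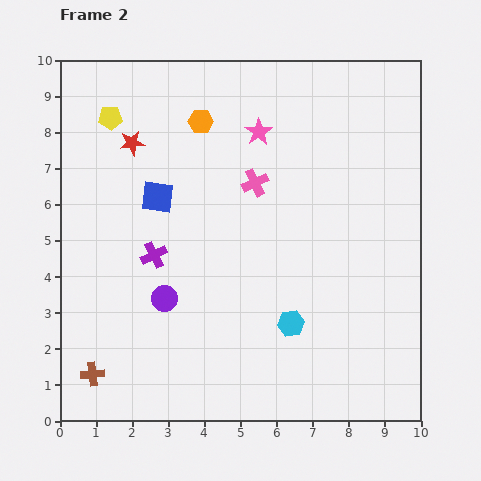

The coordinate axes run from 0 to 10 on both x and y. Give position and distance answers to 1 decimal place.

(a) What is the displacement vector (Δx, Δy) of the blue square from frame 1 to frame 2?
(-0.9, -0.6)

The blue square was at (3.6, 6.8) in frame 1 and (2.7, 6.2) in frame 2.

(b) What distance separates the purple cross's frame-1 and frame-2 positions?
0.7

The purple cross moved from (2.2, 5.2) to (2.6, 4.6), a distance of √(0.4² + 0.6²) ≈ 0.7.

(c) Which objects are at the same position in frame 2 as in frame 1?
the brown cross, the pink star, the pink cross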